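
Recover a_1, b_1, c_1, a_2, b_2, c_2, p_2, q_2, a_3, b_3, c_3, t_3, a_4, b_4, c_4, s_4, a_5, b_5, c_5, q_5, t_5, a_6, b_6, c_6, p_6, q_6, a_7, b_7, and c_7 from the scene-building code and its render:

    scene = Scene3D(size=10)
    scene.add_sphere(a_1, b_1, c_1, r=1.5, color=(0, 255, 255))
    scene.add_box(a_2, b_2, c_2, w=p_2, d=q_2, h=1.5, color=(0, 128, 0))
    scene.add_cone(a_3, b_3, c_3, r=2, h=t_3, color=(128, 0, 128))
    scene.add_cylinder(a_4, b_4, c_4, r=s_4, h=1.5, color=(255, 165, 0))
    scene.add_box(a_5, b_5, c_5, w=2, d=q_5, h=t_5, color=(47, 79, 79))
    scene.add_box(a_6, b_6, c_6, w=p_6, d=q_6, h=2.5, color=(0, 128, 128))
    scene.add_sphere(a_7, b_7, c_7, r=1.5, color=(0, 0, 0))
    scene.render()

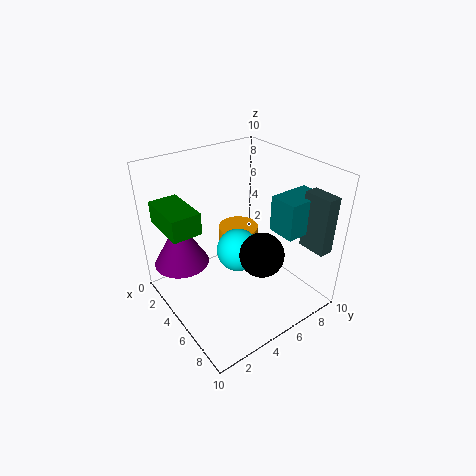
a_1 = 5
b_1 = 5
c_1 = 4
a_2 = 1
b_2 = 0.5
c_2 = 6
p_2 = 3.5
q_2 = 2
a_3 = 2
b_3 = 2
c_3 = 2.5
t_3 = 3.5
a_4 = 3
b_4 = 6.5
c_4 = 3
s_4 = 1.5
a_5 = 7.5
b_5 = 8.5
c_5 = 4.5
q_5 = 1
t_5 = 4
a_6 = 6
b_6 = 7
c_6 = 5.5
p_6 = 2
q_6 = 3
a_7 = 7
b_7 = 5.5
c_7 = 4.5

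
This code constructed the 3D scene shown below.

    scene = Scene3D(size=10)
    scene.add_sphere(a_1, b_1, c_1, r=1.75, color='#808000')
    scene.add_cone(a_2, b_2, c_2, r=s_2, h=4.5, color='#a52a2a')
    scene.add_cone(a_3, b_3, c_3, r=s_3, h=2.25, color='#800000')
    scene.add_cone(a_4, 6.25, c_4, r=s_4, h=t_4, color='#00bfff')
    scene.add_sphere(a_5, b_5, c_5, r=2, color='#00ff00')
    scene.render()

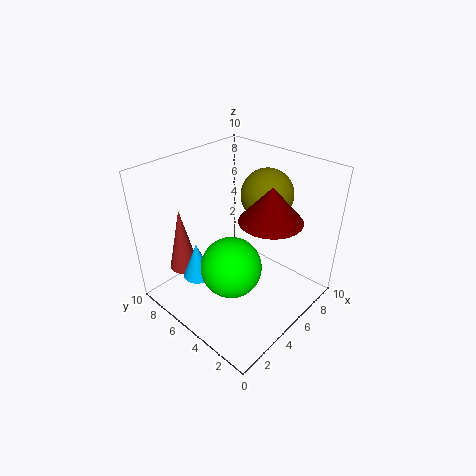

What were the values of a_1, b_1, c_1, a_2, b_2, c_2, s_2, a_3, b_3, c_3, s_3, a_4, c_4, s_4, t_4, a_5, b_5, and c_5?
a_1 = 6.75; b_1 = 4; c_1 = 8; a_2 = 2.25; b_2 = 7.75; c_2 = 2.75; s_2 = 1; a_3 = 5.25; b_3 = 2.5; c_3 = 7.25; s_3 = 2; a_4 = 2.25; c_4 = 2.75; s_4 = 1; t_4 = 2.5; a_5 = 3.25; b_5 = 4; c_5 = 4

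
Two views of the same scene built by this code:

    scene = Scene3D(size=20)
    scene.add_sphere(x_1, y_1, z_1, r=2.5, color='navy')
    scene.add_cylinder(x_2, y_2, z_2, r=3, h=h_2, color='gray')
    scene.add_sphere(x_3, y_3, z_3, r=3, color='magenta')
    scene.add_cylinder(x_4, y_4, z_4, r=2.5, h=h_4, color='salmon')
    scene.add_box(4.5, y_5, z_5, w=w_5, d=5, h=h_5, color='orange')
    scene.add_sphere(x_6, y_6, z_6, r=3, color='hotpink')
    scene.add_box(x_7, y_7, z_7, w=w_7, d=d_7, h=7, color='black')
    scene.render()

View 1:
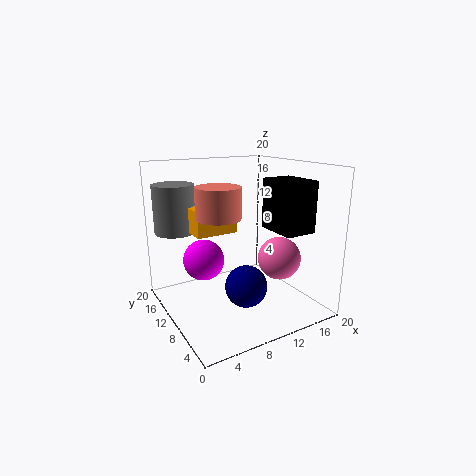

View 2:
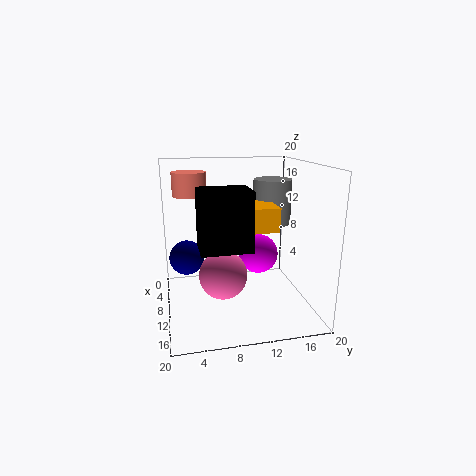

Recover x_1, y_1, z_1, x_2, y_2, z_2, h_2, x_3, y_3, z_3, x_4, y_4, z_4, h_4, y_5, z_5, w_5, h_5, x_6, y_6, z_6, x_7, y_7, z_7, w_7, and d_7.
x_1 = 7; y_1 = 3; z_1 = 6.5; x_2 = 3.5; y_2 = 17; z_2 = 10; h_2 = 7; x_3 = 6.5; y_3 = 14; z_3 = 6; x_4 = 4; y_4 = 4; z_4 = 15; h_4 = 3.5; y_5 = 11; z_5 = 10.5; w_5 = 6; h_5 = 3.5; x_6 = 15; y_6 = 7; z_6 = 7; x_7 = 14; y_7 = 4; z_7 = 11; w_7 = 4.5; d_7 = 6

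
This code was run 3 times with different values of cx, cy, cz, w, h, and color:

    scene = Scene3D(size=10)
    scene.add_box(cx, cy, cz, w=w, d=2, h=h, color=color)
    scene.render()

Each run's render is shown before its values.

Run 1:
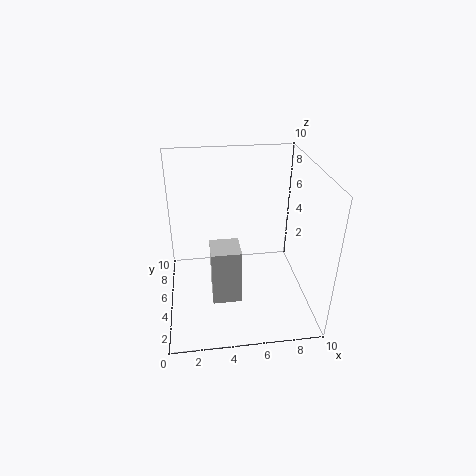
cx = 3, cy = 3, cz = 1, w = 2, h = 4, color = 'lightgray'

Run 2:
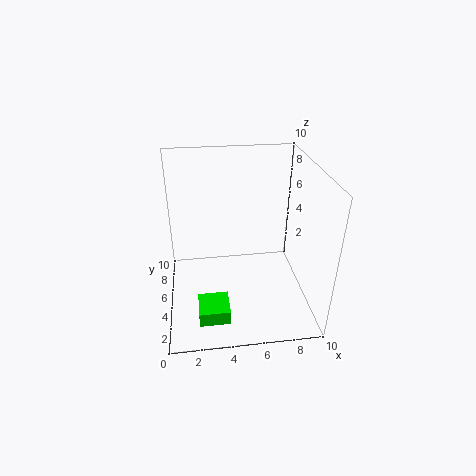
cx = 2, cy = 1, cz = 1, w = 2, h = 1, color = 'lime'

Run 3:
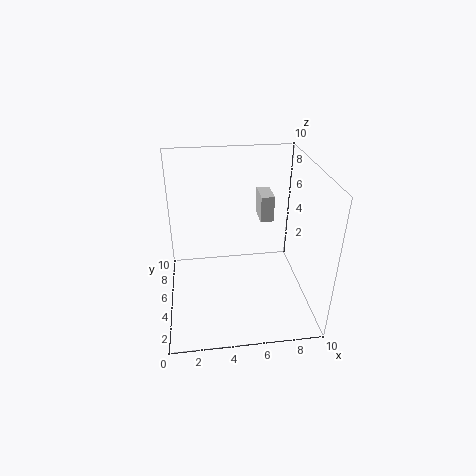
cx = 7, cy = 7, cz = 5, w = 1, h = 2, color = 'lightgray'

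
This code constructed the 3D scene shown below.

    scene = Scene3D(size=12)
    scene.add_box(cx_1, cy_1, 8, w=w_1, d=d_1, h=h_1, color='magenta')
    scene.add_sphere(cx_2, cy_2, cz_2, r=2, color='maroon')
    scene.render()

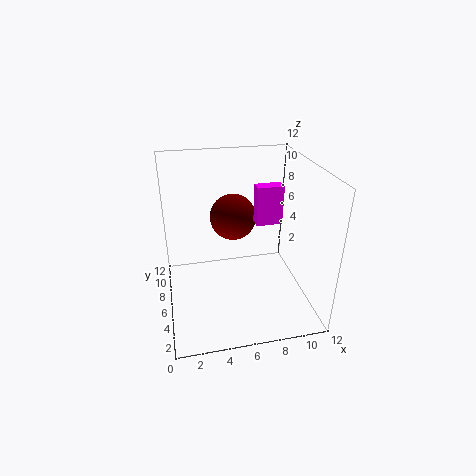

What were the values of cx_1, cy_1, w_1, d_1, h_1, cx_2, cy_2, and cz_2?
cx_1 = 7
cy_1 = 4
w_1 = 2
d_1 = 1
h_1 = 3
cx_2 = 6
cy_2 = 8
cz_2 = 7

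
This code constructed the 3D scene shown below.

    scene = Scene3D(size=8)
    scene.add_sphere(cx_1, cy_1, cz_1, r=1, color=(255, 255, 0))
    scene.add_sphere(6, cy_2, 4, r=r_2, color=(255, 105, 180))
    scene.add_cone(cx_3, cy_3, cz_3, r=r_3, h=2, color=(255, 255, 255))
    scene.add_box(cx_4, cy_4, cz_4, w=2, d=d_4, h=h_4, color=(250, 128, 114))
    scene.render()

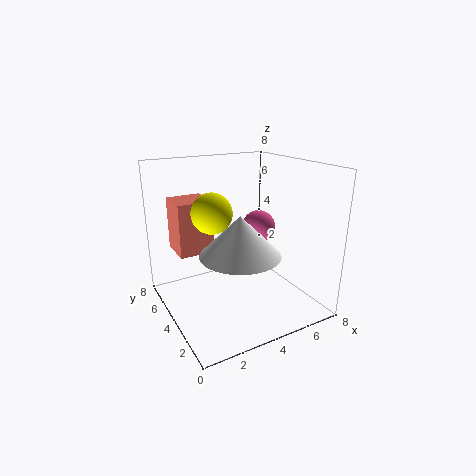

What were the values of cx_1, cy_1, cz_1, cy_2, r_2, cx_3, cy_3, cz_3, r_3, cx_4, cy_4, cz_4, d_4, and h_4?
cx_1 = 2, cy_1 = 3, cz_1 = 6, cy_2 = 5, r_2 = 1, cx_3 = 3, cy_3 = 2, cz_3 = 4, r_3 = 2, cx_4 = 1, cy_4 = 5, cz_4 = 3, d_4 = 2, h_4 = 3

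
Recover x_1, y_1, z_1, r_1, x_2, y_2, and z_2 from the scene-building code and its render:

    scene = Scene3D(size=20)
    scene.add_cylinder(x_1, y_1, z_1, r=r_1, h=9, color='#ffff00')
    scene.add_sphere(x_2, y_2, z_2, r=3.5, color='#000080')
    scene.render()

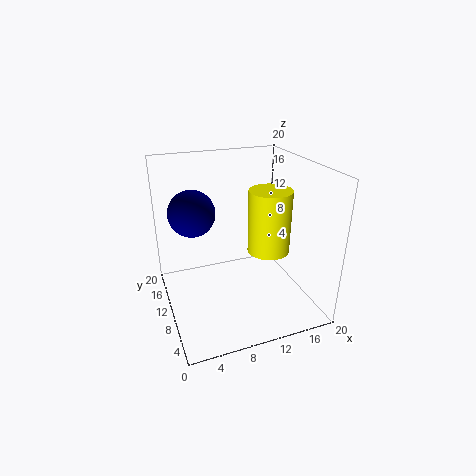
x_1 = 14.5; y_1 = 9.5; z_1 = 7.5; r_1 = 3; x_2 = 5; y_2 = 16; z_2 = 12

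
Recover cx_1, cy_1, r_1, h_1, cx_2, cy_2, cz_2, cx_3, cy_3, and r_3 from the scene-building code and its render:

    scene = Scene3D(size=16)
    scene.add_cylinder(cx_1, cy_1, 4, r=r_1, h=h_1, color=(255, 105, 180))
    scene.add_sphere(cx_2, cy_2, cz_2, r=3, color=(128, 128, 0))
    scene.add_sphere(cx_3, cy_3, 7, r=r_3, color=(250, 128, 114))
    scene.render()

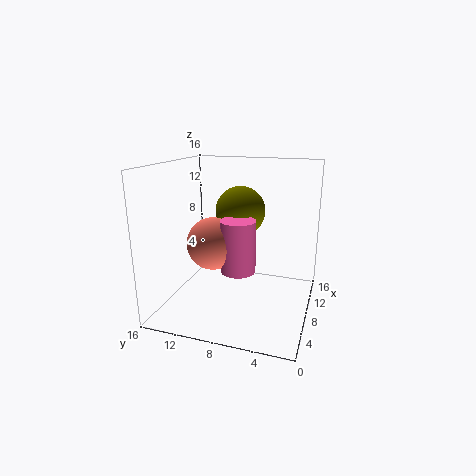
cx_1 = 8
cy_1 = 8
r_1 = 2
h_1 = 6
cx_2 = 12
cy_2 = 9
cz_2 = 10
cx_3 = 8
cy_3 = 11
r_3 = 3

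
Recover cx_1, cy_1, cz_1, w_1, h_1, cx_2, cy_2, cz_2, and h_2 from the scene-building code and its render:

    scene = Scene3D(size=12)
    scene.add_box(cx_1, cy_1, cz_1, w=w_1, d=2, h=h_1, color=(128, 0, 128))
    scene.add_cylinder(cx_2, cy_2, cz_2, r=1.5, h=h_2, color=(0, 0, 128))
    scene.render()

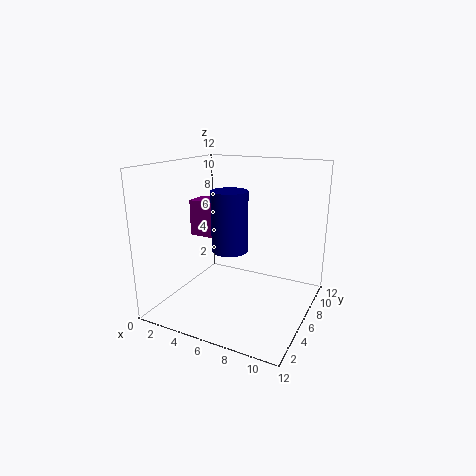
cx_1 = 2
cy_1 = 5
cz_1 = 6
w_1 = 3
h_1 = 3
cx_2 = 5.5
cy_2 = 5.5
cz_2 = 5
h_2 = 5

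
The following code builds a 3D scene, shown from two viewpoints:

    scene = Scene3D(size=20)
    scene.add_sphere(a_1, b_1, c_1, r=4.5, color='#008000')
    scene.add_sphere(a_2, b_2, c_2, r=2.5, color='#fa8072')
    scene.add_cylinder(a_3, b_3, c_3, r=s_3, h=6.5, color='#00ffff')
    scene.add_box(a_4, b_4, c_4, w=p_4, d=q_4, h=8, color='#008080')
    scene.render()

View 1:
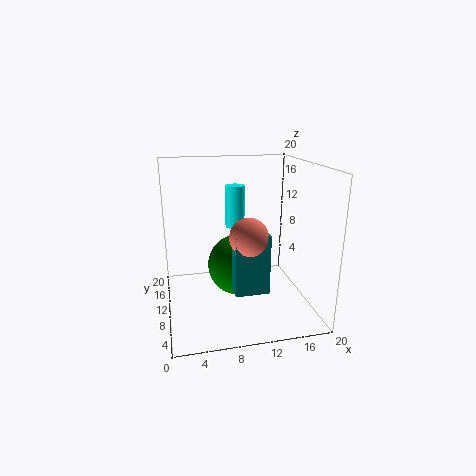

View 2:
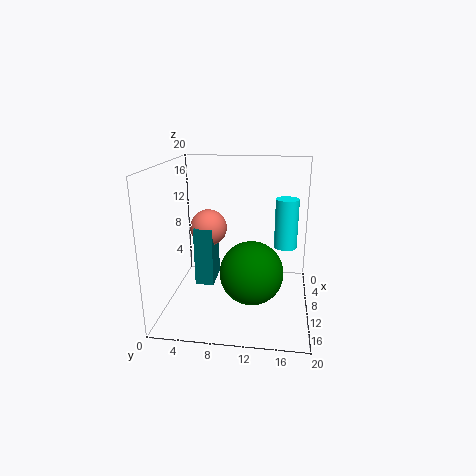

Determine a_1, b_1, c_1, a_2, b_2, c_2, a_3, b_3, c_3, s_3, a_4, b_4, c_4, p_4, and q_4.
a_1 = 10.5; b_1 = 12; c_1 = 5; a_2 = 10.5; b_2 = 6; c_2 = 11.5; a_3 = 11; b_3 = 16.5; c_3 = 9.5; s_3 = 1.5; a_4 = 8.5; b_4 = 4.5; c_4 = 4; p_4 = 4.5; q_4 = 2.5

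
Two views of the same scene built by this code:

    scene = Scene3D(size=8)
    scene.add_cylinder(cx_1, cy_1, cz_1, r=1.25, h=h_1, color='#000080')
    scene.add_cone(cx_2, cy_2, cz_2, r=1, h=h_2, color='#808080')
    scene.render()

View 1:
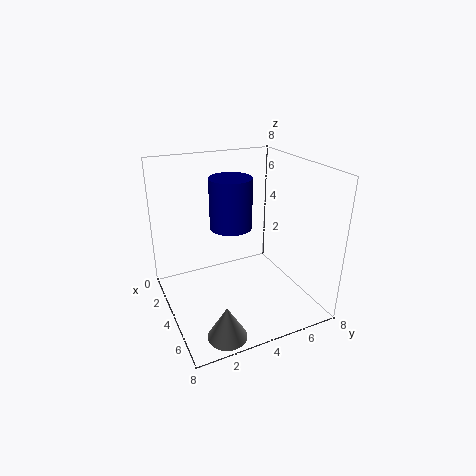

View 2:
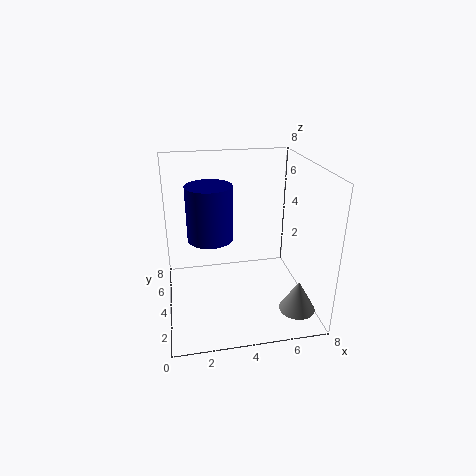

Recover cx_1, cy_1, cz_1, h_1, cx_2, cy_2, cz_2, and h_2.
cx_1 = 2.5
cy_1 = 4.25
cz_1 = 4
h_1 = 3
cx_2 = 7
cy_2 = 2
cz_2 = 0.25
h_2 = 1.75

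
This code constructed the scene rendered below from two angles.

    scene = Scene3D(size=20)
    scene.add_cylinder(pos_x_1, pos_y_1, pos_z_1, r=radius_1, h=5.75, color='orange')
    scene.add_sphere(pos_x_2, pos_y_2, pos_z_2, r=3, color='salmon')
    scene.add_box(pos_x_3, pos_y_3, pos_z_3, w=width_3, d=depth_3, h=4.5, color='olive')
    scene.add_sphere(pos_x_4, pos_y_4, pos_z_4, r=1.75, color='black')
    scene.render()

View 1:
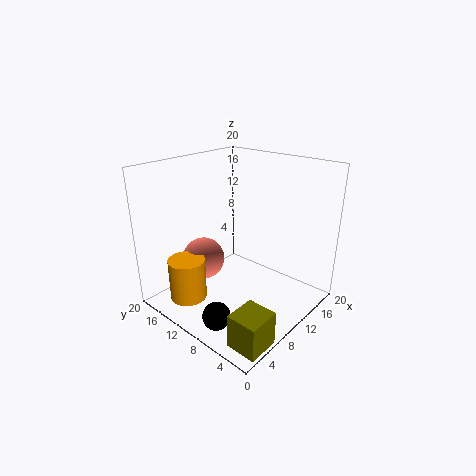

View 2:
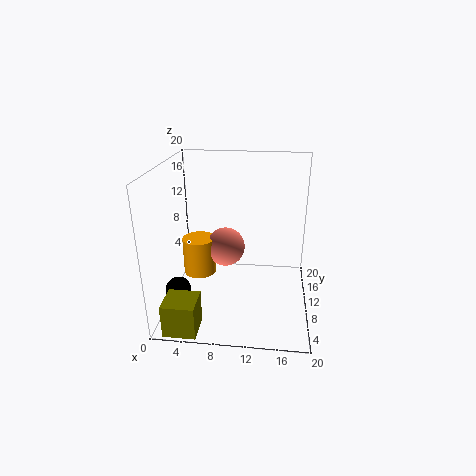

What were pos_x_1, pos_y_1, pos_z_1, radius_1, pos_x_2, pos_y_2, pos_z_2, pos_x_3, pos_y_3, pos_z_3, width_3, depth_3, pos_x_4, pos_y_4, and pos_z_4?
pos_x_1 = 3.5, pos_y_1 = 13.5, pos_z_1 = 2.25, radius_1 = 2.5, pos_x_2 = 7.5, pos_y_2 = 14.5, pos_z_2 = 6.25, pos_x_3 = 1.5, pos_y_3 = 0.25, pos_z_3 = 0.25, width_3 = 4.25, depth_3 = 4, pos_x_4 = 2, pos_y_4 = 6.5, pos_z_4 = 3.25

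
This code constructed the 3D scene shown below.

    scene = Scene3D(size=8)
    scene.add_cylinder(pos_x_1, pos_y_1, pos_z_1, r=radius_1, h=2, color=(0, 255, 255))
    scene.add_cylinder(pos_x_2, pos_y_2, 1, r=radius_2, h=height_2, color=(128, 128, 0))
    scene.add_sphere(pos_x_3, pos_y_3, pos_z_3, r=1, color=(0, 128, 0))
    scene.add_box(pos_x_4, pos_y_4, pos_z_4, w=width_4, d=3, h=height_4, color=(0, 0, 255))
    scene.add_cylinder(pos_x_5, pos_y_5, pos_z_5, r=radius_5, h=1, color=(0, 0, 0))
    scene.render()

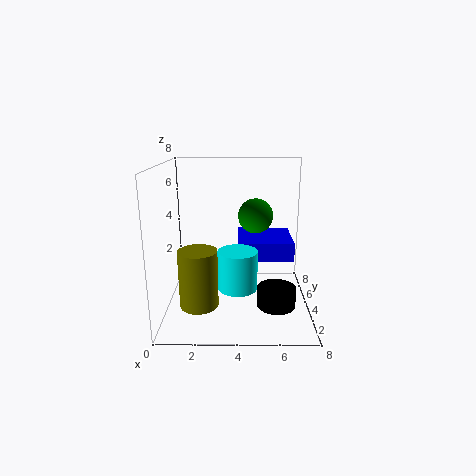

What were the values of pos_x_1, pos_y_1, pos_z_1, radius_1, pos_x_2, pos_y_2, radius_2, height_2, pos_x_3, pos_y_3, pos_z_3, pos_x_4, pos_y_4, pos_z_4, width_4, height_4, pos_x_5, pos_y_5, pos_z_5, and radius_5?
pos_x_1 = 4
pos_y_1 = 2
pos_z_1 = 2
radius_1 = 1
pos_x_2 = 2
pos_y_2 = 2
radius_2 = 1
height_2 = 3
pos_x_3 = 5
pos_y_3 = 5
pos_z_3 = 5
pos_x_4 = 4
pos_y_4 = 3
pos_z_4 = 3
width_4 = 3
height_4 = 1
pos_x_5 = 6
pos_y_5 = 2
pos_z_5 = 1
radius_5 = 1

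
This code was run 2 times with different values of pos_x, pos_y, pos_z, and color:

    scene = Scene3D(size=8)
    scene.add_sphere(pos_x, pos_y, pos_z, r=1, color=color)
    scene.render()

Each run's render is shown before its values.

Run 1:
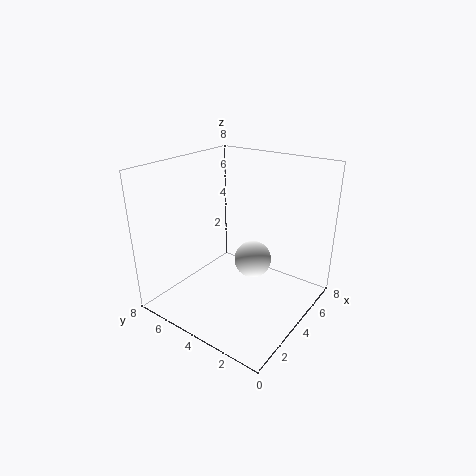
pos_x = 4, pos_y = 3, pos_z = 3, color = 'white'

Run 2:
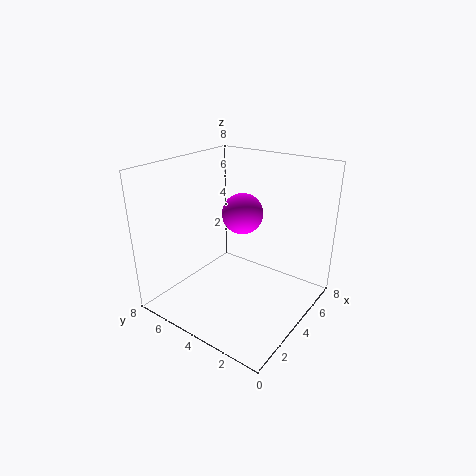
pos_x = 3, pos_y = 3, pos_z = 6, color = 'magenta'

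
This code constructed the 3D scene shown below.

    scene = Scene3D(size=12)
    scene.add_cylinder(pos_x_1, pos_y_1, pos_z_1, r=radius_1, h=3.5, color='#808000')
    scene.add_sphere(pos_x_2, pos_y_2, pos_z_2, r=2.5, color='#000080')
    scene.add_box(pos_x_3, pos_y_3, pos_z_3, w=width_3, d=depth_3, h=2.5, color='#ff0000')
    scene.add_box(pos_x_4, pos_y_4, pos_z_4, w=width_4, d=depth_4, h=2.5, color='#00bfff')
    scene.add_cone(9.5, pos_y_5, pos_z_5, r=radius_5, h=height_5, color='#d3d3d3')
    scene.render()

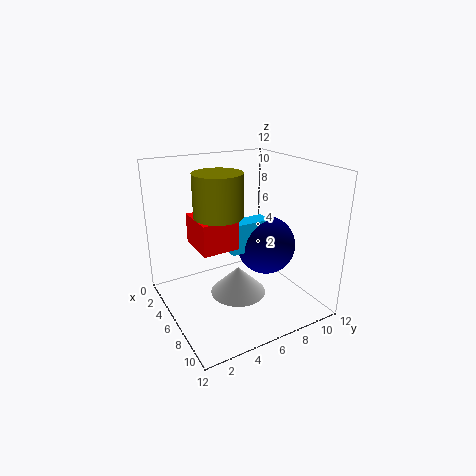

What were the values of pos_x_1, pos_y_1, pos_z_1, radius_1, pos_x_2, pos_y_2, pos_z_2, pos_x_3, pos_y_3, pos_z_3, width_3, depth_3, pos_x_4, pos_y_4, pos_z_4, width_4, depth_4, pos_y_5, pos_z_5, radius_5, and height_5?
pos_x_1 = 5.5
pos_y_1 = 4.5
pos_z_1 = 8
radius_1 = 2
pos_x_2 = 6.5
pos_y_2 = 8.5
pos_z_2 = 5
pos_x_3 = 3.5
pos_y_3 = 2.5
pos_z_3 = 5.5
width_3 = 3.5
depth_3 = 3
pos_x_4 = 5.5
pos_y_4 = 5
pos_z_4 = 5
width_4 = 1.5
depth_4 = 3.5
pos_y_5 = 4
pos_z_5 = 3.5
radius_5 = 2
height_5 = 2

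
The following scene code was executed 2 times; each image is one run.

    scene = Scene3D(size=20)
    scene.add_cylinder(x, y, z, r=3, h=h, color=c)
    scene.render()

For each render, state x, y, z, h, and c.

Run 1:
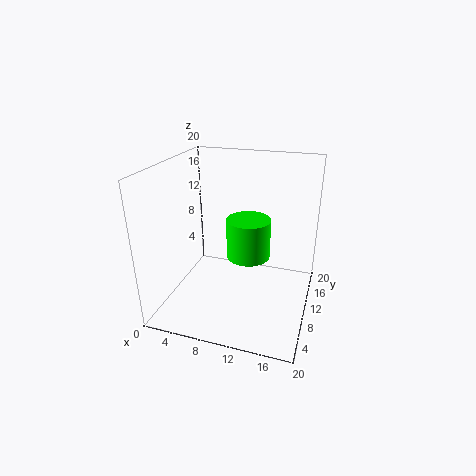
x = 11.5; y = 10; z = 7.5; h = 5.5; c = 'lime'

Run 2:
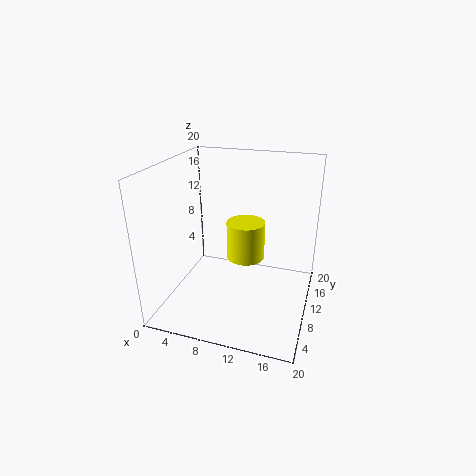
x = 9.5; y = 15.5; z = 4; h = 6; c = 'yellow'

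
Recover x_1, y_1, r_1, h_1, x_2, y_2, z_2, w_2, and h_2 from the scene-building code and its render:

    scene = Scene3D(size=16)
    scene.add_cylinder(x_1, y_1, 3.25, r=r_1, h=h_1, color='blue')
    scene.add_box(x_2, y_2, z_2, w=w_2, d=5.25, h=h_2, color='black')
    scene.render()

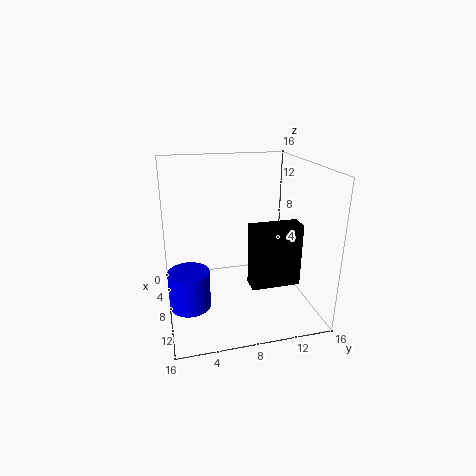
x_1 = 12.5, y_1 = 2, r_1 = 2, h_1 = 3.75, x_2 = 10.25, y_2 = 8.5, z_2 = 3.75, w_2 = 2, h_2 = 6.75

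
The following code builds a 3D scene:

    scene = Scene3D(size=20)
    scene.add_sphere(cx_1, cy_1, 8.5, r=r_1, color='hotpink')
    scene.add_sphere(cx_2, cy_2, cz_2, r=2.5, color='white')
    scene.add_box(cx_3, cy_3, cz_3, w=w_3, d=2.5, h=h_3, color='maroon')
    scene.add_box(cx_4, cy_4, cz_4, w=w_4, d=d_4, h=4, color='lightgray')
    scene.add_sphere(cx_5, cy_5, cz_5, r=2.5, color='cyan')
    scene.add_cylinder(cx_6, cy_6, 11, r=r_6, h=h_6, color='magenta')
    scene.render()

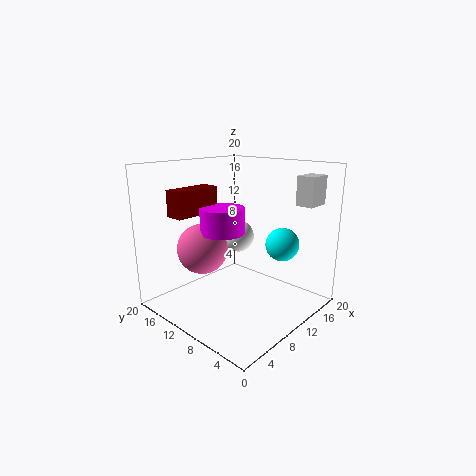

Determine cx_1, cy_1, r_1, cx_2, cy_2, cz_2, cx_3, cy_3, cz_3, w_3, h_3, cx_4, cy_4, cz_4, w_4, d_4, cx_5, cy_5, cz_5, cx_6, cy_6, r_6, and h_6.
cx_1 = 6.5; cy_1 = 13.5; r_1 = 3.5; cx_2 = 15; cy_2 = 14.5; cz_2 = 8; cx_3 = 2.5; cy_3 = 13; cz_3 = 13.5; w_3 = 6.5; h_3 = 3.5; cx_4 = 15.5; cy_4 = 2; cz_4 = 14.5; w_4 = 3.5; d_4 = 2.5; cx_5 = 16.5; cy_5 = 7; cz_5 = 8; cx_6 = 8; cy_6 = 11; r_6 = 3; h_6 = 3.5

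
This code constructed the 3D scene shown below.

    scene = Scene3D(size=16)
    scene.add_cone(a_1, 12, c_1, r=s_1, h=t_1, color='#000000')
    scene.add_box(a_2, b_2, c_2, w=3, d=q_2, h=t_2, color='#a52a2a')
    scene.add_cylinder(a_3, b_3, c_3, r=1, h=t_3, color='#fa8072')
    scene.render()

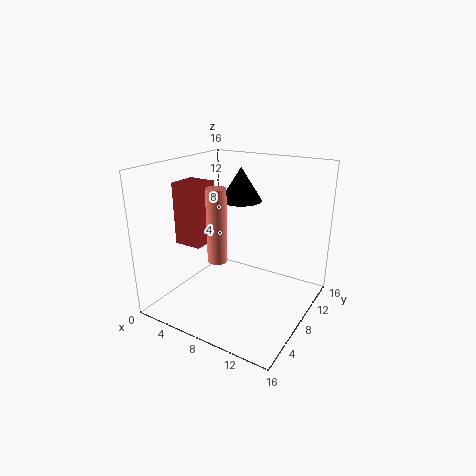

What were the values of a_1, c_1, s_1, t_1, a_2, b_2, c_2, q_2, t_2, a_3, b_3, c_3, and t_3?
a_1 = 6; c_1 = 11; s_1 = 2.5; t_1 = 4; a_2 = 3; b_2 = 3.5; c_2 = 8; q_2 = 3; t_2 = 6.5; a_3 = 8; b_3 = 4; c_3 = 7; t_3 = 7.5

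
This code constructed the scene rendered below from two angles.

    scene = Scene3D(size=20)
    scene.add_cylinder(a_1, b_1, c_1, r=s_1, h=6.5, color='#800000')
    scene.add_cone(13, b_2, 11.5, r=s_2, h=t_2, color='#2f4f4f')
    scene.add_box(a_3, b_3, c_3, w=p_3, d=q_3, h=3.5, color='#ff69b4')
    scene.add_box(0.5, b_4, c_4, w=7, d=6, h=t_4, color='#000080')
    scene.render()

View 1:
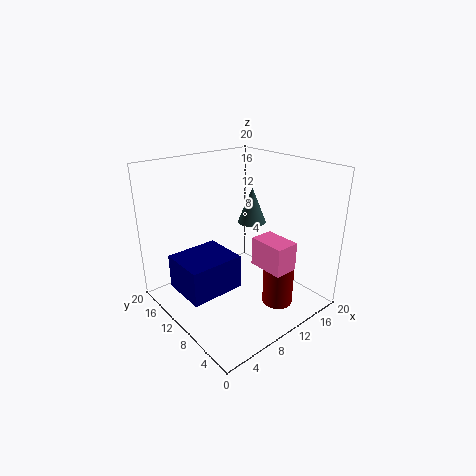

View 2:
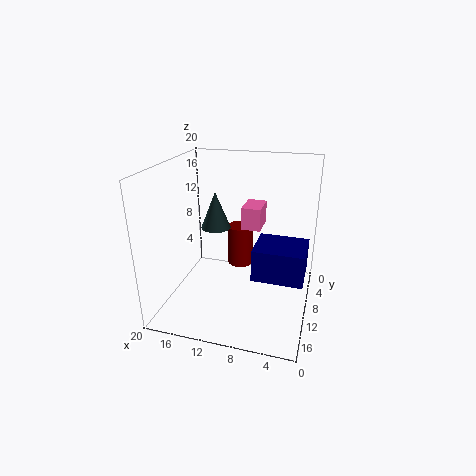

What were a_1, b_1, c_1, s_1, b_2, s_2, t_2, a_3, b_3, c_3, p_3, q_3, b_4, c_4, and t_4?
a_1 = 11.5, b_1 = 3.5, c_1 = 2.5, s_1 = 2, b_2 = 10.5, s_2 = 2, t_2 = 5, a_3 = 8, b_3 = 0.5, c_3 = 9, p_3 = 3, q_3 = 4.5, b_4 = 6.5, c_4 = 5, t_4 = 4.5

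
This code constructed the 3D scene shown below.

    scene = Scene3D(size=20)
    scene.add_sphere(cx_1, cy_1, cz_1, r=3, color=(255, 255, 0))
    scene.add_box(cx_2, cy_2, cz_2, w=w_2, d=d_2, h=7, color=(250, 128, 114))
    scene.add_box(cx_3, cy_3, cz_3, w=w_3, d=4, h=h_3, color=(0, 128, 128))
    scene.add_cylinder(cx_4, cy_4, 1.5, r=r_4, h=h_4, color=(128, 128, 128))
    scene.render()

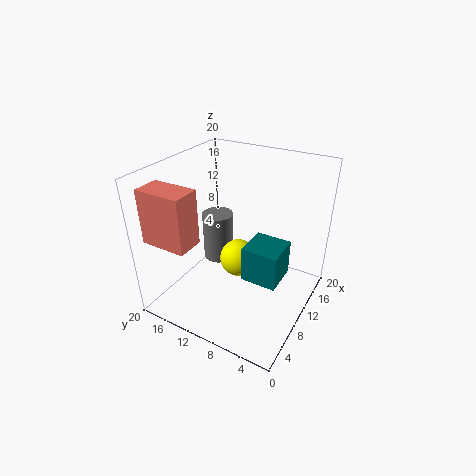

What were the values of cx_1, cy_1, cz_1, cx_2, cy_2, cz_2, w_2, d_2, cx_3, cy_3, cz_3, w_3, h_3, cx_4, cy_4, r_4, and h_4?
cx_1 = 14.5
cy_1 = 12.5
cz_1 = 3
cx_2 = 0.5
cy_2 = 12
cz_2 = 12
w_2 = 3.5
d_2 = 6
cx_3 = 2
cy_3 = 1
cz_3 = 10.5
w_3 = 4
h_3 = 4
cx_4 = 15.5
cy_4 = 17
r_4 = 2.5
h_4 = 8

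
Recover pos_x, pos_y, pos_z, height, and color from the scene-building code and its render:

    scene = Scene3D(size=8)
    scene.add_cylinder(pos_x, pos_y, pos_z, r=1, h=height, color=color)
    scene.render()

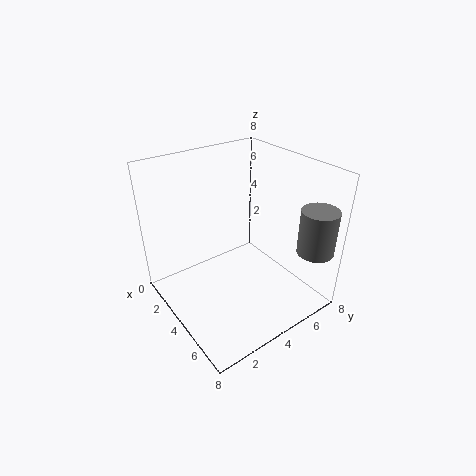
pos_x = 7
pos_y = 7
pos_z = 3.5
height = 2.5
color = 'gray'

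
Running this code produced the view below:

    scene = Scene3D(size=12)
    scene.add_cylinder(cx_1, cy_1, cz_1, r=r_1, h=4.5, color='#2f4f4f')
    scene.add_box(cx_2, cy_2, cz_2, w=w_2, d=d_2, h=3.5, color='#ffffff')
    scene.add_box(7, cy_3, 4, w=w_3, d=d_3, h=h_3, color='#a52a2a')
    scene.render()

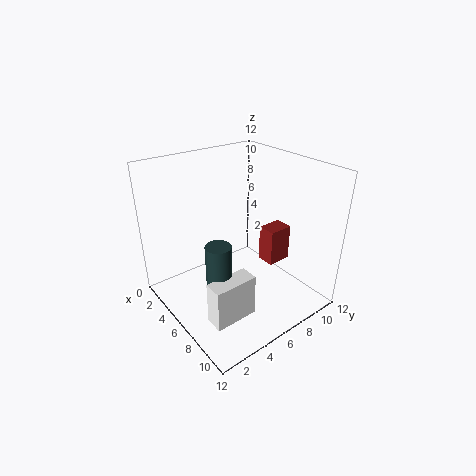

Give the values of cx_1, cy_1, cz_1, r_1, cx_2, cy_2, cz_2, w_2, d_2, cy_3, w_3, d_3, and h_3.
cx_1 = 7.5
cy_1 = 3
cz_1 = 2.5
r_1 = 1
cx_2 = 8
cy_2 = 1.5
cz_2 = 1
w_2 = 1.5
d_2 = 3.5
cy_3 = 7.5
w_3 = 1.5
d_3 = 2
h_3 = 3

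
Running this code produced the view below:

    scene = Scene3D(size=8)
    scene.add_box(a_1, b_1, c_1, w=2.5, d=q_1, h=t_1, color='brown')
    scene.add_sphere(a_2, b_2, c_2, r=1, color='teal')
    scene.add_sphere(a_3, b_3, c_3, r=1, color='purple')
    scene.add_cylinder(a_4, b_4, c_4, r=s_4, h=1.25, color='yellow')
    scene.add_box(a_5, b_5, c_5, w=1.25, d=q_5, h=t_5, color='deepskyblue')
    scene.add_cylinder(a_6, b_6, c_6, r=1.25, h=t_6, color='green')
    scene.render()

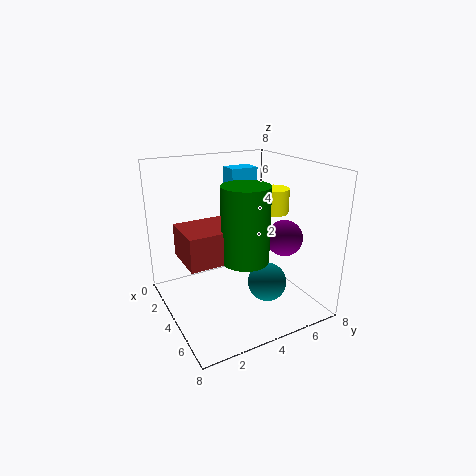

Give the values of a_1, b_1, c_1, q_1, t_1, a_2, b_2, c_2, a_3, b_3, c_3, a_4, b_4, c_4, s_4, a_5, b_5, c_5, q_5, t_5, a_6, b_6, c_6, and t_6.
a_1 = 2.75, b_1 = 0.75, c_1 = 3.25, q_1 = 2.75, t_1 = 1.75, a_2 = 6.25, b_2 = 4.5, c_2 = 2.25, a_3 = 5.25, b_3 = 6.25, c_3 = 4, a_4 = 5.5, b_4 = 5.25, c_4 = 5.75, s_4 = 0.75, a_5 = 0.25, b_5 = 5, c_5 = 5, q_5 = 1.75, t_5 = 2.25, a_6 = 5.25, b_6 = 3.75, c_6 = 3.25, t_6 = 4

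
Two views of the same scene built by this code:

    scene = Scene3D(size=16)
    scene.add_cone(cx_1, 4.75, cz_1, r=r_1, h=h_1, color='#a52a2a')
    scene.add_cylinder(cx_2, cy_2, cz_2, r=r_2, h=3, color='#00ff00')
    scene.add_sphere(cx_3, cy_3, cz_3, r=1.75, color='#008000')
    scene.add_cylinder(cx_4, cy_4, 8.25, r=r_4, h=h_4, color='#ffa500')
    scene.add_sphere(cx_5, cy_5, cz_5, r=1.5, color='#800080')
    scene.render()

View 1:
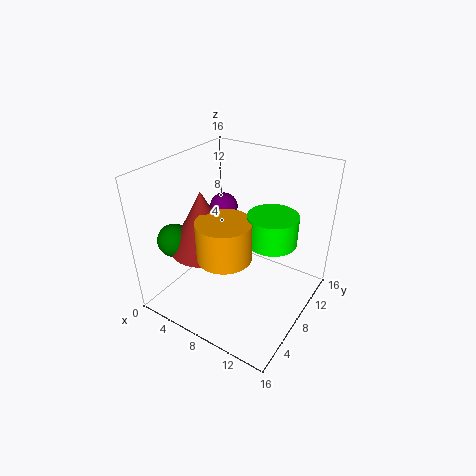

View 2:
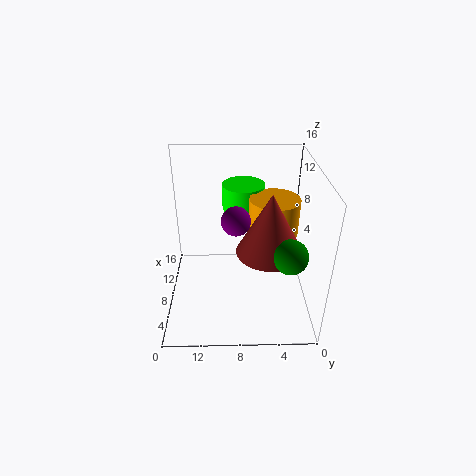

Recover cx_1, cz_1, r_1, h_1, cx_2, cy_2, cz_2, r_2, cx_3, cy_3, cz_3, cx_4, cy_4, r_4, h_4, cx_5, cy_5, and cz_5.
cx_1 = 5.75; cz_1 = 7.75; r_1 = 3.5; h_1 = 6.5; cx_2 = 12.5; cy_2 = 7.25; cz_2 = 9.5; r_2 = 2.5; cx_3 = 3.25; cy_3 = 3; cz_3 = 8.75; cx_4 = 9; cy_4 = 4; r_4 = 2.75; h_4 = 4; cx_5 = 6; cy_5 = 8.25; cz_5 = 11.25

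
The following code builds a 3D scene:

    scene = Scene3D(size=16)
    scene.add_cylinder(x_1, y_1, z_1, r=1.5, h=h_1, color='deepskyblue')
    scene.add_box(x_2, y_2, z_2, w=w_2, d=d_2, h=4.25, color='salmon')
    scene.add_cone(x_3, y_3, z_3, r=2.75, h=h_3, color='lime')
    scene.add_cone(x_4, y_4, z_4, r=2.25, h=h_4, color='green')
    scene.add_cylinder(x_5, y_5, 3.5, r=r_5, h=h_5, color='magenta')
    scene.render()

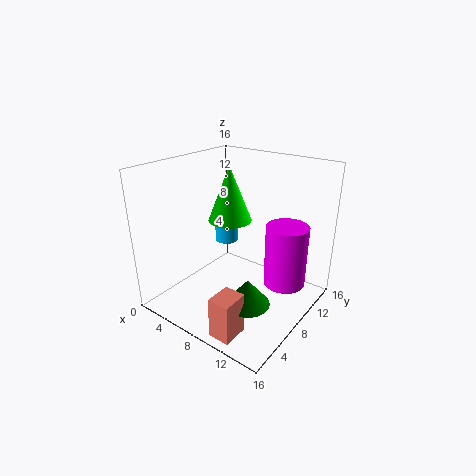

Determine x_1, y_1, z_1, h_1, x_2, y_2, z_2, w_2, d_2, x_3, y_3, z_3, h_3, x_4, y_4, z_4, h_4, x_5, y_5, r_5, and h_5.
x_1 = 3
y_1 = 12.25
z_1 = 4.75
h_1 = 4
x_2 = 10.25
y_2 = 0.25
z_2 = 1
w_2 = 2.25
d_2 = 2.75
x_3 = 3.75
y_3 = 12
z_3 = 7.75
h_3 = 7
x_4 = 12
y_4 = 4.25
z_4 = 3.25
h_4 = 2.75
x_5 = 13.25
y_5 = 9.5
r_5 = 2.25
h_5 = 6.75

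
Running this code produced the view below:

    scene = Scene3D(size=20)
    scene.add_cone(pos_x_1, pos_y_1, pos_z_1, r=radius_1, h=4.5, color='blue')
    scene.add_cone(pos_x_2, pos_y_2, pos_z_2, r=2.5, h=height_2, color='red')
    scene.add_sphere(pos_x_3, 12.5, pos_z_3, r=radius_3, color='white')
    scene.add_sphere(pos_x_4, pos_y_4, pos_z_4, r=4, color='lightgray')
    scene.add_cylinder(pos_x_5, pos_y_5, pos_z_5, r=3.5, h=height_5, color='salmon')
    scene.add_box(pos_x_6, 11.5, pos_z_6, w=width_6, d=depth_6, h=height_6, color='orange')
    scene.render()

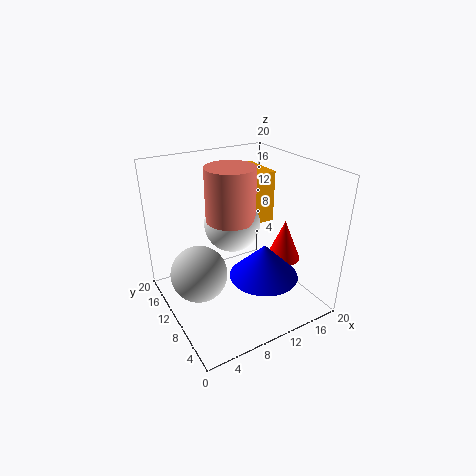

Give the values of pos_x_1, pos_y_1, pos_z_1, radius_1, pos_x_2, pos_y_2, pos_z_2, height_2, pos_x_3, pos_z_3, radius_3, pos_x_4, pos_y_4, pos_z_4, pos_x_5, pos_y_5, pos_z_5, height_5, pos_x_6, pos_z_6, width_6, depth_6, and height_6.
pos_x_1 = 11
pos_y_1 = 5
pos_z_1 = 6.5
radius_1 = 4.5
pos_x_2 = 17
pos_y_2 = 8.5
pos_z_2 = 5.5
height_2 = 6
pos_x_3 = 10.5
pos_z_3 = 11
radius_3 = 4
pos_x_4 = 4.5
pos_y_4 = 11.5
pos_z_4 = 5
pos_x_5 = 10
pos_y_5 = 12
pos_z_5 = 12
height_5 = 7.5
pos_x_6 = 13.5
pos_z_6 = 10.5
width_6 = 3.5
depth_6 = 6.5
height_6 = 7.5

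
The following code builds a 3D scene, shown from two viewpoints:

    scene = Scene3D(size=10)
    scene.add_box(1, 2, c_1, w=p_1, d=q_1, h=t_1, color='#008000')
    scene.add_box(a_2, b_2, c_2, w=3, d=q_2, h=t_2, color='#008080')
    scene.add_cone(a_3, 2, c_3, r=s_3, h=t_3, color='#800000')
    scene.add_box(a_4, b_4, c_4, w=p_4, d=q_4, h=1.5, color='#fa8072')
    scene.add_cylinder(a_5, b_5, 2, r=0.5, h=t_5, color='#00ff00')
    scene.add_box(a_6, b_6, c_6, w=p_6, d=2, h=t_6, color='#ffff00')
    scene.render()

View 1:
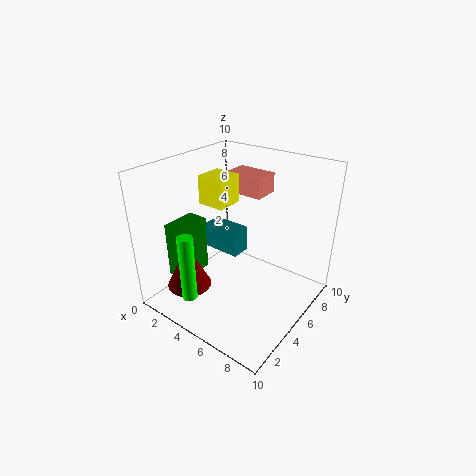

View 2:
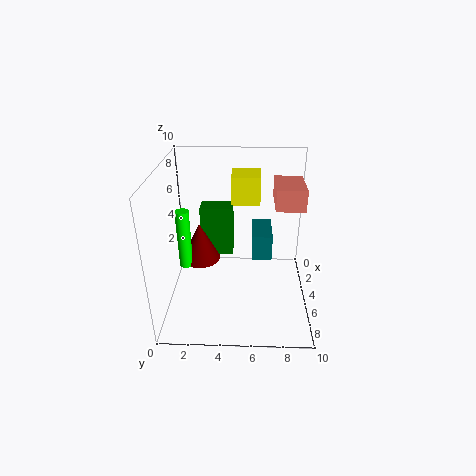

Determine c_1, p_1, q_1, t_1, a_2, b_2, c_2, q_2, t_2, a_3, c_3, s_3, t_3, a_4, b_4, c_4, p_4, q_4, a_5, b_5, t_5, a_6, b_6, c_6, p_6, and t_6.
c_1 = 2, p_1 = 1.5, q_1 = 2.5, t_1 = 4, a_2 = 1, b_2 = 6, c_2 = 2.5, q_2 = 1.5, t_2 = 2, a_3 = 3, c_3 = 2, s_3 = 1.5, t_3 = 3, a_4 = 2, b_4 = 7.5, c_4 = 7, p_4 = 3, q_4 = 2, a_5 = 4, b_5 = 1, t_5 = 4.5, a_6 = 2, b_6 = 4.5, c_6 = 7, p_6 = 2, t_6 = 2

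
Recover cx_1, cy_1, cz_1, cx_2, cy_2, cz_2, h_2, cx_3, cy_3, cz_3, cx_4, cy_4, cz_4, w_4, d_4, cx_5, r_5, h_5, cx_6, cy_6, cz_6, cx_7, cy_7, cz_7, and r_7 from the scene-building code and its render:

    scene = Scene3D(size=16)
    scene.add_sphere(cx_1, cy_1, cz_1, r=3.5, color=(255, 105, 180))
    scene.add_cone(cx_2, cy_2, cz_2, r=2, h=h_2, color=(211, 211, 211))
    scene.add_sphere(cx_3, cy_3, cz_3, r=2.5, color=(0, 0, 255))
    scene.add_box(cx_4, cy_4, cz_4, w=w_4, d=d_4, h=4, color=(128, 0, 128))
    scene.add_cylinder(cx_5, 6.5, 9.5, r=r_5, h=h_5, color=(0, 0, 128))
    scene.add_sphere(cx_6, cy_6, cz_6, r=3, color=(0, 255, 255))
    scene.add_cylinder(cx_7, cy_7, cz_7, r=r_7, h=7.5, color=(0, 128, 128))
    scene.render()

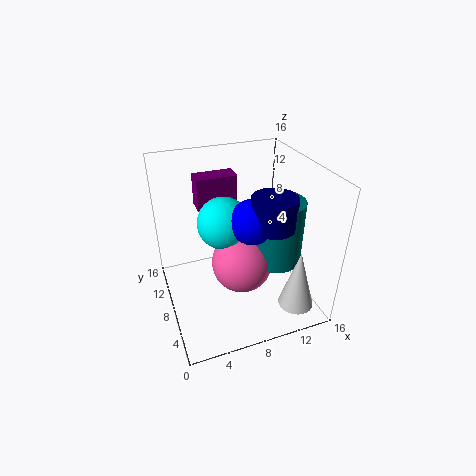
cx_1 = 8.5; cy_1 = 8; cz_1 = 4.5; cx_2 = 13.5; cy_2 = 3.5; cz_2 = 0.5; h_2 = 7; cx_3 = 9.5; cy_3 = 7.5; cz_3 = 10; cx_4 = 5; cy_4 = 13.5; cz_4 = 9; w_4 = 5; d_4 = 2.5; cx_5 = 11.5; r_5 = 2.5; h_5 = 3.5; cx_6 = 7; cy_6 = 10; cz_6 = 9; cx_7 = 12.5; cy_7 = 7.5; cz_7 = 4.5; r_7 = 3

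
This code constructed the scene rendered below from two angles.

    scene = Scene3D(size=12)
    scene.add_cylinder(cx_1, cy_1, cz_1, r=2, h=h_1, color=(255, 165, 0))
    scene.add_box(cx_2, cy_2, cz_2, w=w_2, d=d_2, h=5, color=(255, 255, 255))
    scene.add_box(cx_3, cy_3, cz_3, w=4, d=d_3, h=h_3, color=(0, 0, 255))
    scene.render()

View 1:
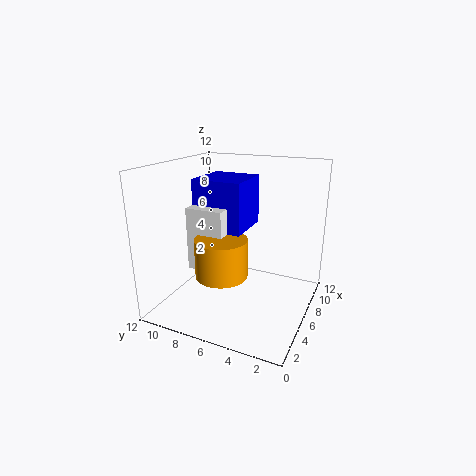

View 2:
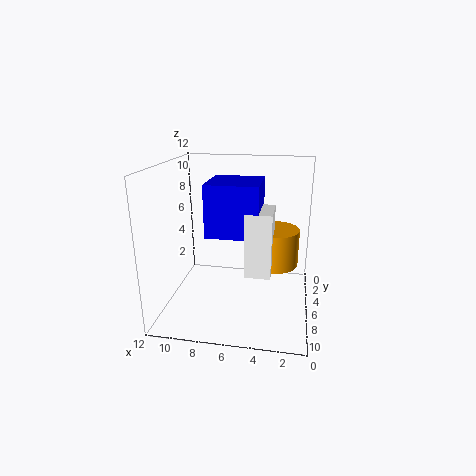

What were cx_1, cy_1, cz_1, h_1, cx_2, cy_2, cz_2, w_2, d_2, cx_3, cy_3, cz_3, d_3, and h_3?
cx_1 = 3; cy_1 = 6; cz_1 = 4; h_1 = 3; cx_2 = 3; cy_2 = 6; cz_2 = 4; w_2 = 2; d_2 = 3; cx_3 = 4; cy_3 = 5; cz_3 = 7; d_3 = 4; h_3 = 4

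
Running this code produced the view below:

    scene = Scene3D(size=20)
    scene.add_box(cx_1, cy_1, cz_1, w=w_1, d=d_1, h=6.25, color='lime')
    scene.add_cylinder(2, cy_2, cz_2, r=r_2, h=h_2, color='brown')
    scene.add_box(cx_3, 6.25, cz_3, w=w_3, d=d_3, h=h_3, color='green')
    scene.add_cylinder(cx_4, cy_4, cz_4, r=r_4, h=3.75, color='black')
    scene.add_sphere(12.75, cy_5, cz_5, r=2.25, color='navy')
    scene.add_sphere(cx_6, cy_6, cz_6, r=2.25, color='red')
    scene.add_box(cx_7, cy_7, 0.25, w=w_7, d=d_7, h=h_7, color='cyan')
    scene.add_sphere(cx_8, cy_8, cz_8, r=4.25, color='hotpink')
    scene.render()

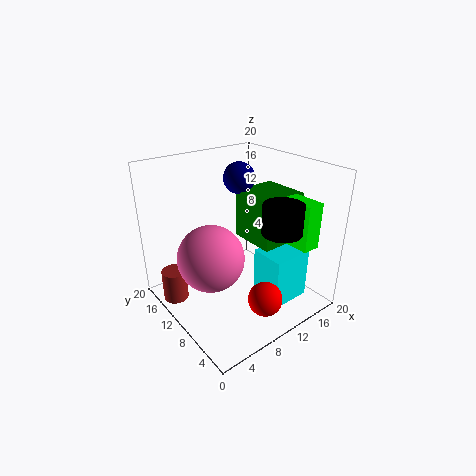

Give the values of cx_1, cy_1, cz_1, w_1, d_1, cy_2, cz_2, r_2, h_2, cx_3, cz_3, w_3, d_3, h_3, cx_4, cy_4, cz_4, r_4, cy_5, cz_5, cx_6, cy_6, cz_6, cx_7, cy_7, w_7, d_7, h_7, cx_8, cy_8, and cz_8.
cx_1 = 14.5, cy_1 = 1.75, cz_1 = 9.75, w_1 = 2.5, d_1 = 4.5, cy_2 = 14.5, cz_2 = 1, r_2 = 1.75, h_2 = 4.5, cx_3 = 12, cz_3 = 8.75, w_3 = 6.5, d_3 = 6.75, h_3 = 7, cx_4 = 11.5, cy_4 = 3.25, cz_4 = 13, r_4 = 2.5, cy_5 = 13.25, cz_5 = 17.25, cx_6 = 9.25, cy_6 = 3.25, cz_6 = 4, cx_7 = 12.25, cy_7 = 4, w_7 = 6, d_7 = 5, h_7 = 7.5, cx_8 = 4.5, cy_8 = 8.5, cz_8 = 9.5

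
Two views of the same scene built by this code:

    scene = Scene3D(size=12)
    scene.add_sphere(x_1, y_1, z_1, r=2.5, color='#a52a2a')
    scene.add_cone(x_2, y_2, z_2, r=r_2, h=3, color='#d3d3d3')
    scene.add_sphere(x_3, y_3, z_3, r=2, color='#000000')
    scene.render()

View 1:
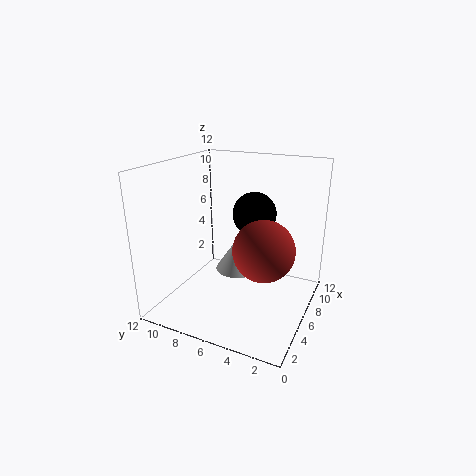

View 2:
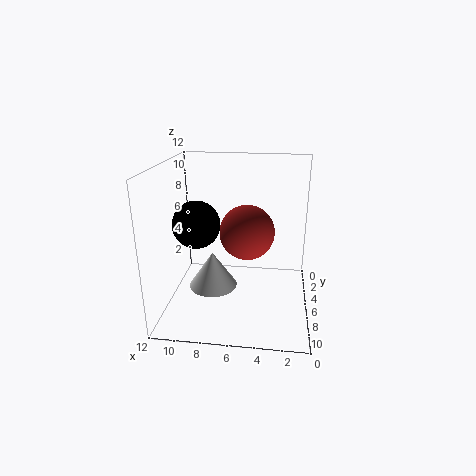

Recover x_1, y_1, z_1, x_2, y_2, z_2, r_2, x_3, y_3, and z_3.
x_1 = 5.5
y_1 = 3.5
z_1 = 5.5
x_2 = 8
y_2 = 7
z_2 = 2
r_2 = 2
x_3 = 9.5
y_3 = 6
z_3 = 7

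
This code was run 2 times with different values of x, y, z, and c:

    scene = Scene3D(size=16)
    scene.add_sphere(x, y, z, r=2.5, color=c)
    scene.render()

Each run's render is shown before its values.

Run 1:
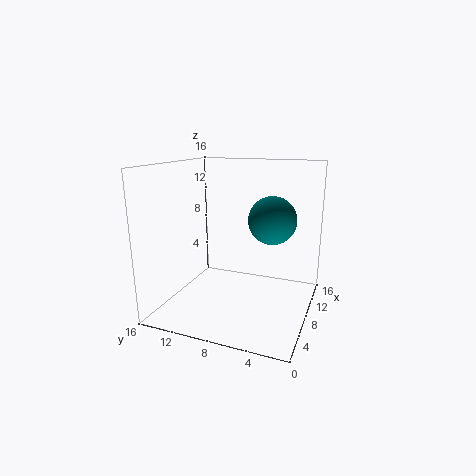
x = 7.5, y = 4, z = 10.5, c = 'teal'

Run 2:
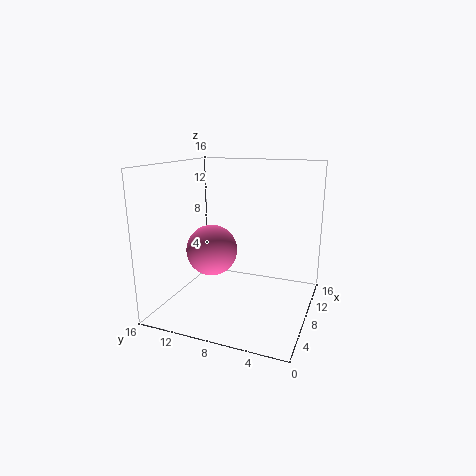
x = 3.5, y = 9, z = 8, c = 'hotpink'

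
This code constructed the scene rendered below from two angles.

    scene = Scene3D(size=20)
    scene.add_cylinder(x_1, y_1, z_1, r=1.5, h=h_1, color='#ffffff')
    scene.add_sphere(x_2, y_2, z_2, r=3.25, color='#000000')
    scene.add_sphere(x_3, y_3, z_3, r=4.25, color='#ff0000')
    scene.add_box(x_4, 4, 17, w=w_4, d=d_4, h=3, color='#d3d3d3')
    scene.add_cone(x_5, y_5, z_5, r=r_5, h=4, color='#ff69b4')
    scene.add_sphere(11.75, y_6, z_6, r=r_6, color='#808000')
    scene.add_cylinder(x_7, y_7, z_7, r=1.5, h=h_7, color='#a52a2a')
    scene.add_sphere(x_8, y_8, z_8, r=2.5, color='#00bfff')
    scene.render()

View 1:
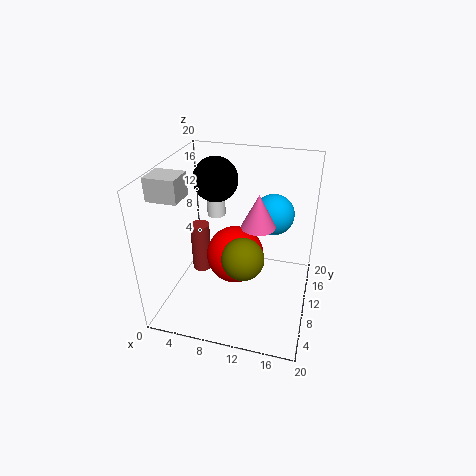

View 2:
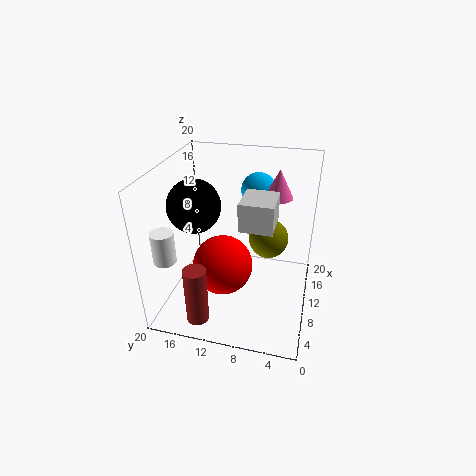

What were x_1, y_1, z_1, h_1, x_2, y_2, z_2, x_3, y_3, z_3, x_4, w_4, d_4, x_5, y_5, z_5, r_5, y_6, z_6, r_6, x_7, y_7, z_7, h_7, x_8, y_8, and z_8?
x_1 = 4; y_1 = 18.25; z_1 = 8.75; h_1 = 4.25; x_2 = 5.5; y_2 = 14.25; z_2 = 16.5; x_3 = 9; y_3 = 12; z_3 = 5.75; x_4 = 0.25; w_4 = 4; d_4 = 3.5; x_5 = 13.75; y_5 = 5.25; z_5 = 15; r_5 = 2; y_6 = 6; z_6 = 9.5; r_6 = 2.75; x_7 = 2.75; y_7 = 13.75; z_7 = 1; h_7 = 8; x_8 = 15; y_8 = 8.25; z_8 = 15.25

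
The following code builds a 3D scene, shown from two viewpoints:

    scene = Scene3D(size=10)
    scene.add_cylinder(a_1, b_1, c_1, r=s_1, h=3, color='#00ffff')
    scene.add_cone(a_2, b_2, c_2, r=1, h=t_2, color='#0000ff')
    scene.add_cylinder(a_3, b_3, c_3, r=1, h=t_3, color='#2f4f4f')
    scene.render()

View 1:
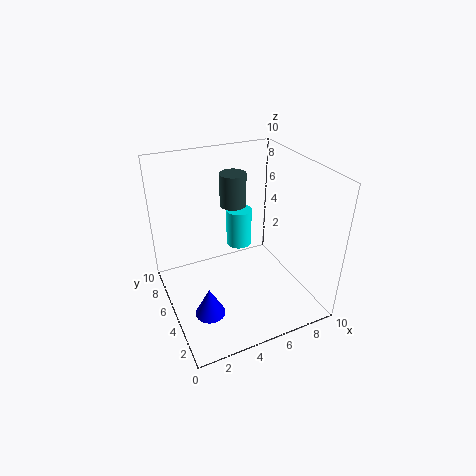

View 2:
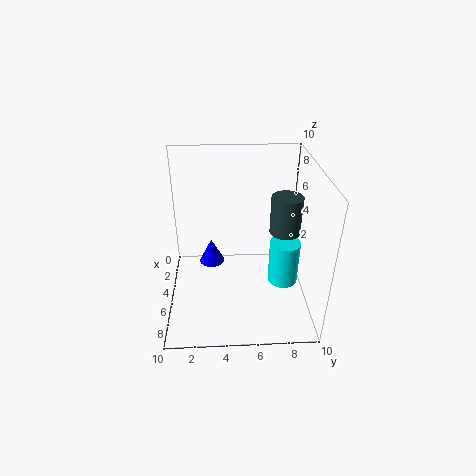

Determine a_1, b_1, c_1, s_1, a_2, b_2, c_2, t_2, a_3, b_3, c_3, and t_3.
a_1 = 6.5
b_1 = 8
c_1 = 2.5
s_1 = 1
a_2 = 2
b_2 = 3
c_2 = 1
t_2 = 2
a_3 = 6
b_3 = 8
c_3 = 6
t_3 = 2.5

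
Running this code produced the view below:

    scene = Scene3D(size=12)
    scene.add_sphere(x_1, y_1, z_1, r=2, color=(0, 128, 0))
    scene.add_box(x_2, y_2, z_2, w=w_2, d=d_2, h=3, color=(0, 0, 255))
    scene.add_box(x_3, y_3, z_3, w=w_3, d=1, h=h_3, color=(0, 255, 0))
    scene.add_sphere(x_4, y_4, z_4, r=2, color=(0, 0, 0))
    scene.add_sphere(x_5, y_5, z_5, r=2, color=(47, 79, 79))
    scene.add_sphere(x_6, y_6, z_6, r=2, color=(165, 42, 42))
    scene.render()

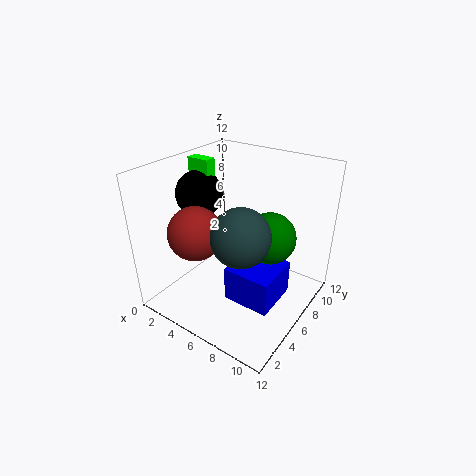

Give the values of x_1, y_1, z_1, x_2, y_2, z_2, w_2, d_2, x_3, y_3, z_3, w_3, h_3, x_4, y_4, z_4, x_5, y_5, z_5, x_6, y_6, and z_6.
x_1 = 9; y_1 = 6; z_1 = 7; x_2 = 6; y_2 = 4; z_2 = 1; w_2 = 4; d_2 = 4; x_3 = 1; y_3 = 6; z_3 = 8; w_3 = 2; h_3 = 4; x_4 = 2; y_4 = 6; z_4 = 9; x_5 = 9; y_5 = 2; z_5 = 9; x_6 = 5; y_6 = 2; z_6 = 8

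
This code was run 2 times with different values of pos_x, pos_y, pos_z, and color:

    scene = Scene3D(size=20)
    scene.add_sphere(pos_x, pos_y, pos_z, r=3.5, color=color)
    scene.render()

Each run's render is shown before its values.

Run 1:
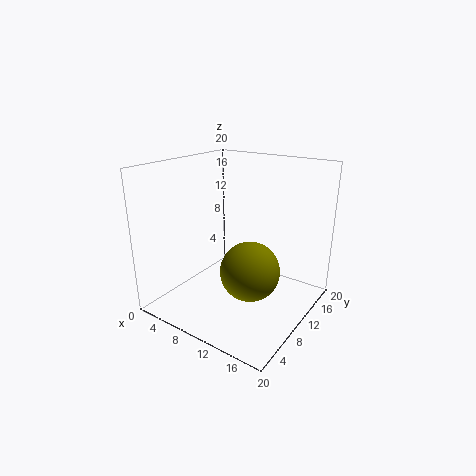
pos_x = 15.5, pos_y = 4.5, pos_z = 9, color = 'olive'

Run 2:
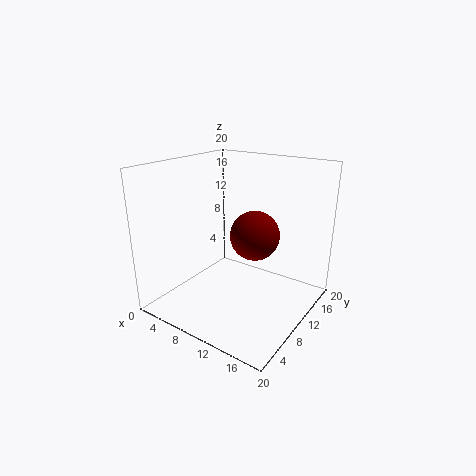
pos_x = 11.5, pos_y = 12, pos_z = 10, color = 'maroon'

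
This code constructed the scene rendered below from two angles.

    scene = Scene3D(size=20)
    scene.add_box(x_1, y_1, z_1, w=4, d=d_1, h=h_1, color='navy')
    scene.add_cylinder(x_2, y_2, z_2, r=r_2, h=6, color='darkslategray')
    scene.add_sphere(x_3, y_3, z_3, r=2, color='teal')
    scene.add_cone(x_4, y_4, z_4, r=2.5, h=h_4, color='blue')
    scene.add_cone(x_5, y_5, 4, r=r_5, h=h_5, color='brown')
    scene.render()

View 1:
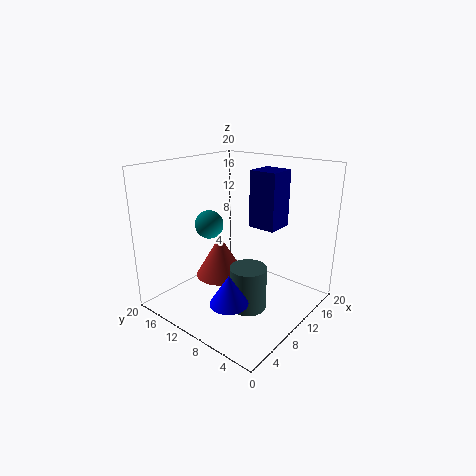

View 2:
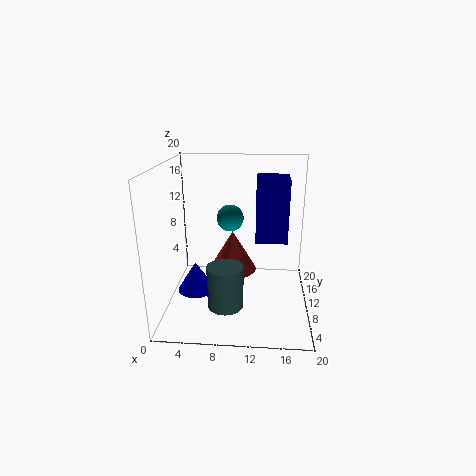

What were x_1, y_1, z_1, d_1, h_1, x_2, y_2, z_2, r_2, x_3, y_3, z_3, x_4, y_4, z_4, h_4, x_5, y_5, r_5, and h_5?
x_1 = 12.5, y_1 = 6, z_1 = 11, d_1 = 4, h_1 = 8, x_2 = 8.5, y_2 = 7, z_2 = 1, r_2 = 2.5, x_3 = 8.5, y_3 = 14, z_3 = 11.5, x_4 = 4.5, y_4 = 7, z_4 = 3.5, h_4 = 4, x_5 = 9, y_5 = 12.5, r_5 = 3.5, h_5 = 6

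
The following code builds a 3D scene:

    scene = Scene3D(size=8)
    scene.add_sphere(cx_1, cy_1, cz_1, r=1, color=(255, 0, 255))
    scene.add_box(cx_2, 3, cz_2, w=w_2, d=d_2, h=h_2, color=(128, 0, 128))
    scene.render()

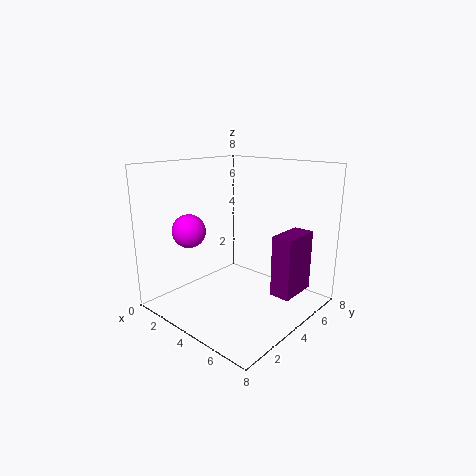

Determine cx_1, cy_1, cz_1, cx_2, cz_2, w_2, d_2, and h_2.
cx_1 = 1, cy_1 = 3, cz_1 = 4, cx_2 = 7, cz_2 = 2, w_2 = 1, d_2 = 2, h_2 = 3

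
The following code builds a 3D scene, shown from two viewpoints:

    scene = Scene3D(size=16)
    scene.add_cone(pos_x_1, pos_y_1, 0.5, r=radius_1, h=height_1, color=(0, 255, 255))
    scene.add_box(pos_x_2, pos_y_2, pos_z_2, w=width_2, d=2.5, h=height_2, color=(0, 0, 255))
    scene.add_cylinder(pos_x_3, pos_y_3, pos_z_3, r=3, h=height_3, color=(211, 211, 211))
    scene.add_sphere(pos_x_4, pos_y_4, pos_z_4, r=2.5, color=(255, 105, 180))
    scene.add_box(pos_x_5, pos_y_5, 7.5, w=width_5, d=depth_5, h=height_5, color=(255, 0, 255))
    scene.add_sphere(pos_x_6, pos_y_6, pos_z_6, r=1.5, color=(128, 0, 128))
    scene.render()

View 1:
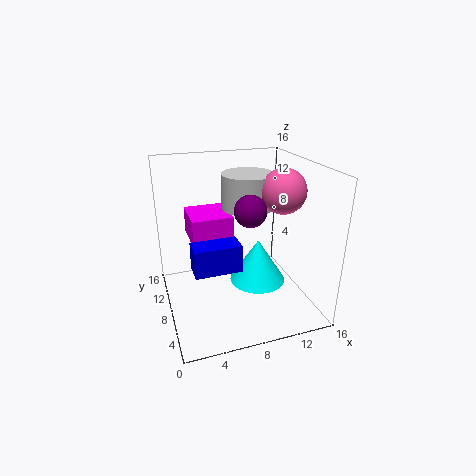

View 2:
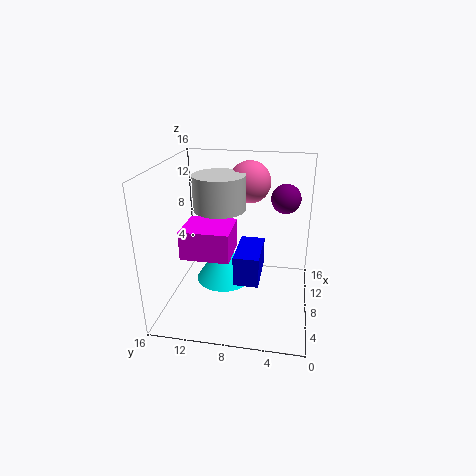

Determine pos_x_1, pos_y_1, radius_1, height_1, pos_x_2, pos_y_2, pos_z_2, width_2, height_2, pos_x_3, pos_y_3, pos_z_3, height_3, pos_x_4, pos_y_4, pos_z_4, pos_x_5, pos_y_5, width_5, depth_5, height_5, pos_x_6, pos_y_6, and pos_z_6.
pos_x_1 = 11.5; pos_y_1 = 10.5; radius_1 = 3.5; height_1 = 5.5; pos_x_2 = 2.5; pos_y_2 = 5; pos_z_2 = 5.5; width_2 = 5; height_2 = 3; pos_x_3 = 10; pos_y_3 = 10.5; pos_z_3 = 10.5; height_3 = 4; pos_x_4 = 13; pos_y_4 = 7.5; pos_z_4 = 13; pos_x_5 = 3; pos_y_5 = 8; width_5 = 4.5; depth_5 = 5; height_5 = 3; pos_x_6 = 7.5; pos_y_6 = 3; pos_z_6 = 13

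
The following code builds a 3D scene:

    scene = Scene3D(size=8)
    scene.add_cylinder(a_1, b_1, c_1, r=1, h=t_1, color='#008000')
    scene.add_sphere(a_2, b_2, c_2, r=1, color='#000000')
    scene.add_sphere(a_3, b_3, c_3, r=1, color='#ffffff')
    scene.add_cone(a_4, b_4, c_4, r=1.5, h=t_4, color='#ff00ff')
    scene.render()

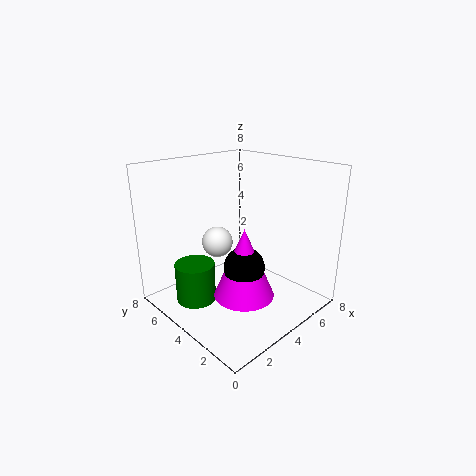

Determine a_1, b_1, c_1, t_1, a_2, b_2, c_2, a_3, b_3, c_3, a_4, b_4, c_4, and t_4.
a_1 = 1; b_1 = 4; c_1 = 1.5; t_1 = 2; a_2 = 2.5; b_2 = 2; c_2 = 3.5; a_3 = 5; b_3 = 7; c_3 = 2.5; a_4 = 2.5; b_4 = 2; c_4 = 2; t_4 = 3.5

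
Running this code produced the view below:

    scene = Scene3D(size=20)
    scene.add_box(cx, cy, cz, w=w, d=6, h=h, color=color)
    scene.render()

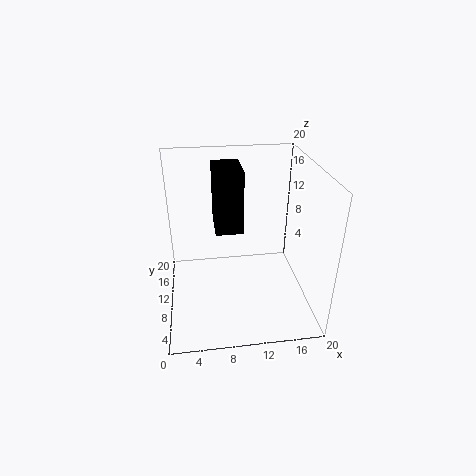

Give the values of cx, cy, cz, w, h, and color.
cx = 7; cy = 11; cz = 10; w = 4; h = 9; color = 'black'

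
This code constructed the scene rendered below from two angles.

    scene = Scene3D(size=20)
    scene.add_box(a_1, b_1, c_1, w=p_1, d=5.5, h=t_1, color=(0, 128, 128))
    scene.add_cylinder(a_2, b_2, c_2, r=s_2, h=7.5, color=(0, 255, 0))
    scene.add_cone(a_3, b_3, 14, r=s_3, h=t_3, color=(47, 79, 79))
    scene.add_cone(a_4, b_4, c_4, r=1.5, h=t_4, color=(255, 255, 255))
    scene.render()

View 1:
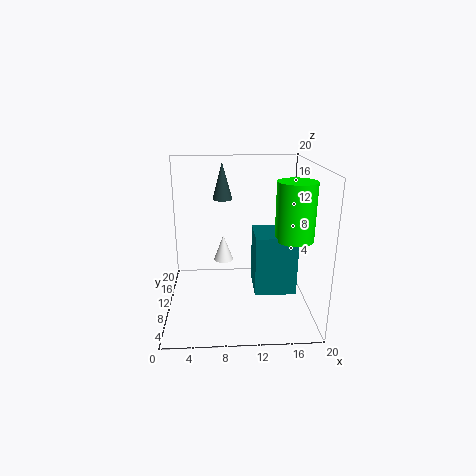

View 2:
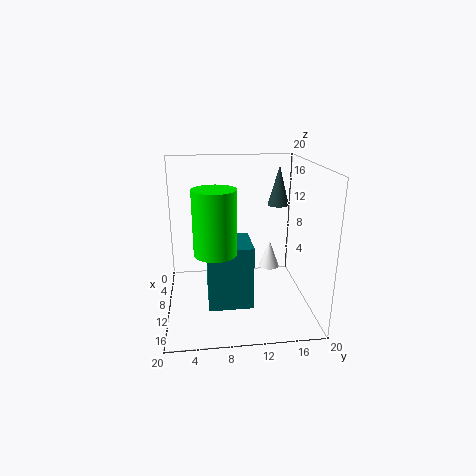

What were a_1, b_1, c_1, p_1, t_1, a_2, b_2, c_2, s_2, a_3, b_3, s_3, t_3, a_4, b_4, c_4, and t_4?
a_1 = 12; b_1 = 5.5; c_1 = 3.5; p_1 = 5.5; t_1 = 8; a_2 = 17; b_2 = 6.5; c_2 = 11; s_2 = 2.5; a_3 = 8; b_3 = 16; s_3 = 1.5; t_3 = 5.5; a_4 = 8; b_4 = 15; c_4 = 4.5; t_4 = 4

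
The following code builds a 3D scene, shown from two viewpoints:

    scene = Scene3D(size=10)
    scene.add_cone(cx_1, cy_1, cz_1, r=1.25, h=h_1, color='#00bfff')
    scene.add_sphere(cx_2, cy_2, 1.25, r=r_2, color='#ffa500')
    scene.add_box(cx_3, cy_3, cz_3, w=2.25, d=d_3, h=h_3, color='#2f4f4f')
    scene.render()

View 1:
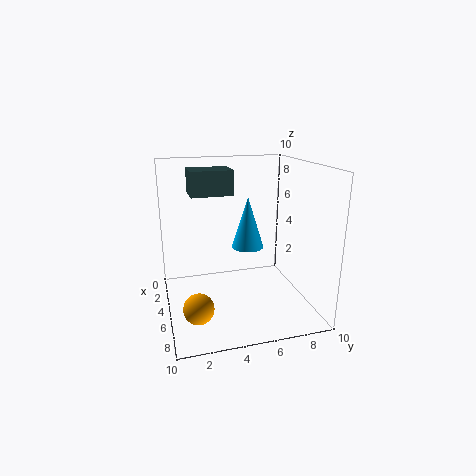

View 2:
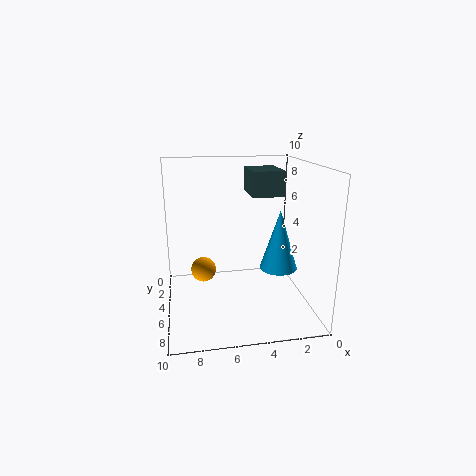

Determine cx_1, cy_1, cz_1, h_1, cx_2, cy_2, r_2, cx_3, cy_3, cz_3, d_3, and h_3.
cx_1 = 2.5; cy_1 = 6.5; cz_1 = 3.25; h_1 = 4; cx_2 = 7.25; cy_2 = 1.75; r_2 = 1; cx_3 = 1.75; cy_3 = 2; cz_3 = 7.75; d_3 = 3; h_3 = 1.75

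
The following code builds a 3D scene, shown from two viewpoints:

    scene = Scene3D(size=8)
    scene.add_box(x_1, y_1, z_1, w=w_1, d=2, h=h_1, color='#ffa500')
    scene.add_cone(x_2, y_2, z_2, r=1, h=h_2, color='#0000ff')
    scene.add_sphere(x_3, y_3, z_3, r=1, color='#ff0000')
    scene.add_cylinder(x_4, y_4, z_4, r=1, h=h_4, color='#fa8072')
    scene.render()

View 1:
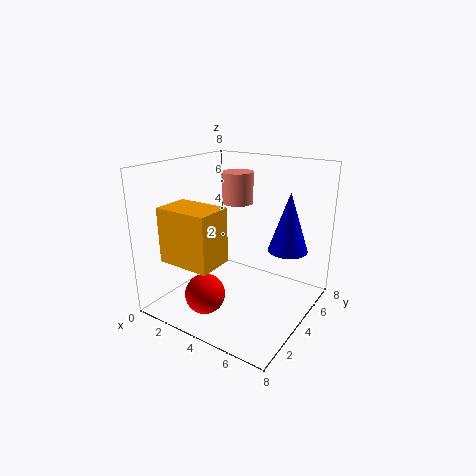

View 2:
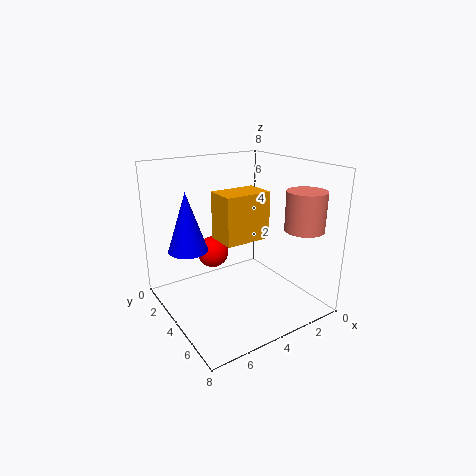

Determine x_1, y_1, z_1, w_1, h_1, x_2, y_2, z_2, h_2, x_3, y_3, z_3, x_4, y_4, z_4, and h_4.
x_1 = 1; y_1 = 1; z_1 = 3; w_1 = 3; h_1 = 3; x_2 = 7; y_2 = 4; z_2 = 4; h_2 = 3; x_3 = 4; y_3 = 1; z_3 = 2; x_4 = 2; y_4 = 7; z_4 = 5; h_4 = 2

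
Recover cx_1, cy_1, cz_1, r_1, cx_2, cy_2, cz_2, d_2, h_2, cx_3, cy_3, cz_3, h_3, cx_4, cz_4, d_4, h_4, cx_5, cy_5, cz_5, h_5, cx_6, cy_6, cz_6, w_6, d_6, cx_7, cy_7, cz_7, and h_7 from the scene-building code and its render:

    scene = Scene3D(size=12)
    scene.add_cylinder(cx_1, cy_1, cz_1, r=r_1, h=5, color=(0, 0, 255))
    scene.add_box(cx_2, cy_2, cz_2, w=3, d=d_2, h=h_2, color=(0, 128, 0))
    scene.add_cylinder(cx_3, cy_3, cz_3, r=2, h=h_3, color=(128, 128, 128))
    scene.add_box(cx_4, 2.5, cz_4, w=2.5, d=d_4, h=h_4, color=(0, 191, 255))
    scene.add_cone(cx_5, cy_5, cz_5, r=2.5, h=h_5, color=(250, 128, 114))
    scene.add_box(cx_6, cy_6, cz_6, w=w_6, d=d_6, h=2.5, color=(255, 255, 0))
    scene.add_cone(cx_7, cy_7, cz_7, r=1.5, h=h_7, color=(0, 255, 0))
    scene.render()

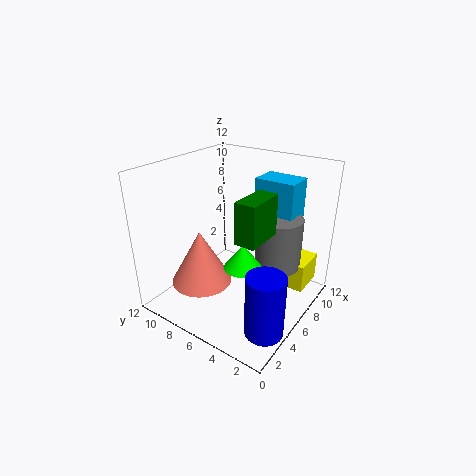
cx_1 = 3
cy_1 = 1.5
cz_1 = 0.5
r_1 = 1.5
cx_2 = 2
cy_2 = 2
cz_2 = 8
d_2 = 1.5
h_2 = 3
cx_3 = 8.5
cy_3 = 3.5
cz_3 = 3
h_3 = 4.5
cx_4 = 8.5
cz_4 = 6
d_4 = 3.5
h_4 = 4.5
cx_5 = 3.5
cy_5 = 8
cz_5 = 2.5
h_5 = 4.5
cx_6 = 8.5
cy_6 = 1
cz_6 = 1
w_6 = 3
d_6 = 2.5
cx_7 = 4.5
cy_7 = 4.5
cz_7 = 4.5
h_7 = 2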